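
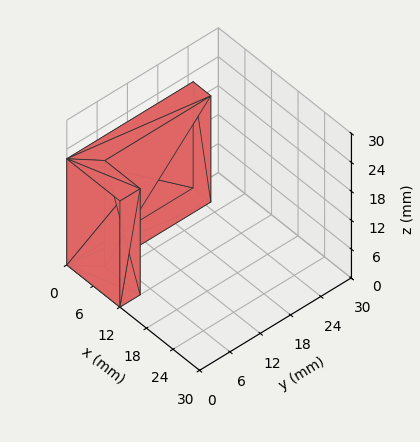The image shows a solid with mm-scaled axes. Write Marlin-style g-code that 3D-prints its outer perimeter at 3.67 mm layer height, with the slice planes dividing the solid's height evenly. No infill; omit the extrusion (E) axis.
Reading the render: the shape is an L-shaped prism: outer 12 × 25 mm, arm thicknesses ≈ 4 mm (horizontal) and 4 mm (vertical), extruded 22 mm in z (dimensions read to the nearest mm from the axis ticks). For the g-code, the solid's height is divided into equal slices at the stated Δz and each level perimeter traced with G1 moves after a G0 lift.

; perimeter-only toolpath
G21 ; units = mm
G90 ; absolute positioning
G28 ; home
; layer 1
G0 Z3.67
G0 X0.00 Y0.00
G1 X12.00 Y0.00
G1 X12.00 Y4.00
G1 X4.00 Y4.00
G1 X4.00 Y25.00
G1 X0.00 Y25.00
G1 X0.00 Y0.00
; layer 2
G0 Z7.33
G0 X0.00 Y0.00
G1 X12.00 Y0.00
G1 X12.00 Y4.00
G1 X4.00 Y4.00
G1 X4.00 Y25.00
G1 X0.00 Y25.00
G1 X0.00 Y0.00
; layer 3
G0 Z11.00
G0 X0.00 Y0.00
G1 X12.00 Y0.00
G1 X12.00 Y4.00
G1 X4.00 Y4.00
G1 X4.00 Y25.00
G1 X0.00 Y25.00
G1 X0.00 Y0.00
; layer 4
G0 Z14.67
G0 X0.00 Y0.00
G1 X12.00 Y0.00
G1 X12.00 Y4.00
G1 X4.00 Y4.00
G1 X4.00 Y25.00
G1 X0.00 Y25.00
G1 X0.00 Y0.00
; layer 5
G0 Z18.33
G0 X0.00 Y0.00
G1 X12.00 Y0.00
G1 X12.00 Y4.00
G1 X4.00 Y4.00
G1 X4.00 Y25.00
G1 X0.00 Y25.00
G1 X0.00 Y0.00
; layer 6
G0 Z22.00
G0 X0.00 Y0.00
G1 X12.00 Y0.00
G1 X12.00 Y4.00
G1 X4.00 Y4.00
G1 X4.00 Y25.00
G1 X0.00 Y25.00
G1 X0.00 Y0.00
M2 ; end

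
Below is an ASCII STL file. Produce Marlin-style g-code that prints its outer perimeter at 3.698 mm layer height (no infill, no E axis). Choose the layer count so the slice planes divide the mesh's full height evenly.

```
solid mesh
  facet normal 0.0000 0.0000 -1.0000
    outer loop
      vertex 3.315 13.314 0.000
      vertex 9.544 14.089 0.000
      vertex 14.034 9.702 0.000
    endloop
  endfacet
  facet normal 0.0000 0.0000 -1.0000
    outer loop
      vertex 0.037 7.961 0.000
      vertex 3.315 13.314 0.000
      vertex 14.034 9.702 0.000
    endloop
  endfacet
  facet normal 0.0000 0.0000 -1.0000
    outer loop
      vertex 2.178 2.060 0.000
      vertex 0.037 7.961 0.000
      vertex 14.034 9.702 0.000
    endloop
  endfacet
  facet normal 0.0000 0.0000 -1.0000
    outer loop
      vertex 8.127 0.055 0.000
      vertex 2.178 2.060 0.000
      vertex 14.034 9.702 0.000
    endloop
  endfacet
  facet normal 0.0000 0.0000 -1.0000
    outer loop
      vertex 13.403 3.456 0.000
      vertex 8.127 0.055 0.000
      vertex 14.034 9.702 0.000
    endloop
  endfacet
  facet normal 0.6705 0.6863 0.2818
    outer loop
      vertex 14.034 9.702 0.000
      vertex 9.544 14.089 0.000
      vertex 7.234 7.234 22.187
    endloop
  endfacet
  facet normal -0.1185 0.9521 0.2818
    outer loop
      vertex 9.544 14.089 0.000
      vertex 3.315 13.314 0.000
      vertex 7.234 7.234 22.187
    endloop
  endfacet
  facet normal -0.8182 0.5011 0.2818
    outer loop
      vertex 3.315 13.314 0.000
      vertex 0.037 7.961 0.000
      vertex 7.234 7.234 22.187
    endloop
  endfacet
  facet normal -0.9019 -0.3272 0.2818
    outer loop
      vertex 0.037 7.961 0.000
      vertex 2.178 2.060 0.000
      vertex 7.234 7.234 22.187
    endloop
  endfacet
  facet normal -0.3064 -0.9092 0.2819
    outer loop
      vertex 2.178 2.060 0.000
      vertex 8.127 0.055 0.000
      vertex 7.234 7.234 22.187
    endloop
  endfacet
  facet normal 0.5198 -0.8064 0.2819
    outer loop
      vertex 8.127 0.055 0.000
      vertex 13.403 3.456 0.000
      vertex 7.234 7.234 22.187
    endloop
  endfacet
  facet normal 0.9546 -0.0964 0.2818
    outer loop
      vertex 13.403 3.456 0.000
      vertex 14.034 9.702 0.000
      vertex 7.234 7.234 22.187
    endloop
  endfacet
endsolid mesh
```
; perimeter-only toolpath
G21 ; units = mm
G90 ; absolute positioning
G28 ; home
; layer 1
G0 Z3.698
G0 X12.901 Y9.291
G1 X9.159 Y12.947
G1 X3.968 Y12.301
G1 X1.236 Y7.840
G1 X3.021 Y2.922
G1 X7.978 Y1.251
G1 X12.375 Y4.086
G1 X12.901 Y9.291
; layer 2
G0 Z7.396
G0 X11.767 Y8.879
G1 X8.774 Y11.804
G1 X4.621 Y11.287
G1 X2.436 Y7.719
G1 X3.863 Y3.785
G1 X7.829 Y2.448
G1 X11.347 Y4.715
G1 X11.767 Y8.879
; layer 3
G0 Z11.094
G0 X10.634 Y8.468
G1 X8.389 Y10.662
G1 X5.274 Y10.274
G1 X3.635 Y7.598
G1 X4.706 Y4.647
G1 X7.681 Y3.644
G1 X10.319 Y5.345
G1 X10.634 Y8.468
; layer 4
G0 Z14.791
G0 X9.501 Y8.057
G1 X8.004 Y9.519
G1 X5.928 Y9.261
G1 X4.835 Y7.476
G1 X5.549 Y5.509
G1 X7.532 Y4.841
G1 X9.290 Y5.975
G1 X9.501 Y8.057
; layer 5
G0 Z18.489
G0 X8.367 Y7.645
G1 X7.619 Y8.377
G1 X6.581 Y8.247
G1 X6.035 Y7.355
G1 X6.391 Y6.372
G1 X7.383 Y6.037
G1 X8.262 Y6.604
G1 X8.367 Y7.645
M2 ; end

The solid is a regular 7-sided pyramid, base circumscribed radius ≈ 7.23 mm, apex at z ≈ 22.2 mm. Slicing at Δz = 3.698 mm — 6 equal slices spanning the solid's height, so layer i sits at z = i·h/6 — gives 5 non-empty perimeters. Each is a 7-segment closed polygon; G0 lifts to the layer z and rapids to the start vertex, then G1 traces the edges. The cross-section shrinks linearly with z (the slice at the apex is degenerate and omitted).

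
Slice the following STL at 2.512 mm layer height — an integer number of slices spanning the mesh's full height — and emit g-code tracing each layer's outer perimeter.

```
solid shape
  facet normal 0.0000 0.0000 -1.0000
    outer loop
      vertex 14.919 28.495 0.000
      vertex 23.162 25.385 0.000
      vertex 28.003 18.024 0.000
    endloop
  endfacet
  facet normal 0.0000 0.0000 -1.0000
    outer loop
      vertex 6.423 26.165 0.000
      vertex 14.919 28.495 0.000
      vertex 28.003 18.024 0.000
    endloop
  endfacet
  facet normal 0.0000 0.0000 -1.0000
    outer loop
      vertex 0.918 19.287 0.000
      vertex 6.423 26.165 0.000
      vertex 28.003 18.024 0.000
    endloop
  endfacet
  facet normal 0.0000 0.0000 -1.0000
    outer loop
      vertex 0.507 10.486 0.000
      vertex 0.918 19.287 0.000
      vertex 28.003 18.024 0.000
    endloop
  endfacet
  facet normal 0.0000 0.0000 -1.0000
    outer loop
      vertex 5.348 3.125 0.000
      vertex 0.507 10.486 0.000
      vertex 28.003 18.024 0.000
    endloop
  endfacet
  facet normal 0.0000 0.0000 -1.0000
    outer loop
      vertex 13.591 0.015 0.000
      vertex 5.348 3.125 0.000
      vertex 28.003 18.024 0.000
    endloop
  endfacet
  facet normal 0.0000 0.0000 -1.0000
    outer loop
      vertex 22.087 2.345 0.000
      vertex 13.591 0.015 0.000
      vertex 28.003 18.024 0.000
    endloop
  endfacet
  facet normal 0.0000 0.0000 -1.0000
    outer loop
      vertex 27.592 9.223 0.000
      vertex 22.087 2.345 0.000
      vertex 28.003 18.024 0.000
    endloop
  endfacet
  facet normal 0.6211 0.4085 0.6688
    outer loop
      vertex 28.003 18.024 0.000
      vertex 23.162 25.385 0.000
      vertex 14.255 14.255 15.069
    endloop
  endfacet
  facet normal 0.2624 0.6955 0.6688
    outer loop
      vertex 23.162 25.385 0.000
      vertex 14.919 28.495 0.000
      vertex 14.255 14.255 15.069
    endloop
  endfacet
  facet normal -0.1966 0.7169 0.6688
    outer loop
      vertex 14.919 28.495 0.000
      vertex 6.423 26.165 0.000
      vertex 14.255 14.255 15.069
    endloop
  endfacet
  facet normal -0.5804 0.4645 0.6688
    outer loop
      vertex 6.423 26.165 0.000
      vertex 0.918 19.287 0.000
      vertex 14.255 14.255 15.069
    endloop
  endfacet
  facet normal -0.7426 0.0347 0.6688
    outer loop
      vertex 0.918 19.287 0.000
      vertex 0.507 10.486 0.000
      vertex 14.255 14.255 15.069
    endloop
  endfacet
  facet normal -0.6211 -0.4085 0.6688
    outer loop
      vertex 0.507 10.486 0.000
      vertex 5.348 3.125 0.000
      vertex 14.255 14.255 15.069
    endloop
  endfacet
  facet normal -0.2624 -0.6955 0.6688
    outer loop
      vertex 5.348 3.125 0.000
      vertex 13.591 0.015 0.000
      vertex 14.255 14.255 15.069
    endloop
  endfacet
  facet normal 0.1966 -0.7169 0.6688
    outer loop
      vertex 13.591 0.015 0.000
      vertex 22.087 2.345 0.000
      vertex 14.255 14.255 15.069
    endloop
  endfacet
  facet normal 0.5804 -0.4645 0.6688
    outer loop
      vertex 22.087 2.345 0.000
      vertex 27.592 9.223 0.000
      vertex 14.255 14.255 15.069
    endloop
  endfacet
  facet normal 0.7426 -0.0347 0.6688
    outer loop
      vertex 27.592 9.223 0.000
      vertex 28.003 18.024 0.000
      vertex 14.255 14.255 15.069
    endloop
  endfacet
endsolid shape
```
; perimeter-only toolpath
G21 ; units = mm
G90 ; absolute positioning
G28 ; home
; layer 1
G0 Z2.512
G0 X25.712 Y17.396
G1 X21.678 Y23.530
G1 X14.808 Y26.122
G1 X7.728 Y24.180
G1 X3.141 Y18.448
G1 X2.798 Y11.114
G1 X6.833 Y4.980
G1 X13.702 Y2.388
G1 X20.782 Y4.330
G1 X25.369 Y10.062
G1 X25.712 Y17.396
; layer 2
G0 Z5.023
G0 X23.420 Y16.768
G1 X20.193 Y21.675
G1 X14.698 Y23.748
G1 X9.034 Y22.195
G1 X5.364 Y17.610
G1 X5.090 Y11.742
G1 X8.317 Y6.835
G1 X13.812 Y4.762
G1 X19.476 Y6.315
G1 X23.146 Y10.900
G1 X23.420 Y16.768
; layer 3
G0 Z7.535
G0 X21.129 Y16.140
G1 X18.709 Y19.820
G1 X14.587 Y21.375
G1 X10.339 Y20.210
G1 X7.587 Y16.771
G1 X7.381 Y12.371
G1 X9.802 Y8.690
G1 X13.923 Y7.135
G1 X18.171 Y8.300
G1 X20.923 Y11.739
G1 X21.129 Y16.140
; layer 4
G0 Z10.046
G0 X18.838 Y15.511
G1 X17.224 Y17.965
G1 X14.476 Y19.002
G1 X11.644 Y18.225
G1 X9.809 Y15.932
G1 X9.672 Y12.999
G1 X11.286 Y10.545
G1 X14.034 Y9.508
G1 X16.866 Y10.285
G1 X18.701 Y12.578
G1 X18.838 Y15.511
; layer 5
G0 Z12.558
G0 X16.546 Y14.883
G1 X15.739 Y16.110
G1 X14.366 Y16.628
G1 X12.950 Y16.240
G1 X12.032 Y15.094
G1 X11.964 Y13.627
G1 X12.771 Y12.400
G1 X14.144 Y11.882
G1 X15.560 Y12.270
G1 X16.478 Y13.416
G1 X16.546 Y14.883
M2 ; end

The solid is a regular 10-sided pyramid, base circumscribed radius ≈ 14.3 mm, apex at z ≈ 15.1 mm. Slicing at Δz = 2.512 mm — 6 equal slices spanning the solid's height, so layer i sits at z = i·h/6 — gives 5 non-empty perimeters. Each is a 10-segment closed polygon; G0 lifts to the layer z and rapids to the start vertex, then G1 traces the edges. The cross-section shrinks linearly with z (the slice at the apex is degenerate and omitted).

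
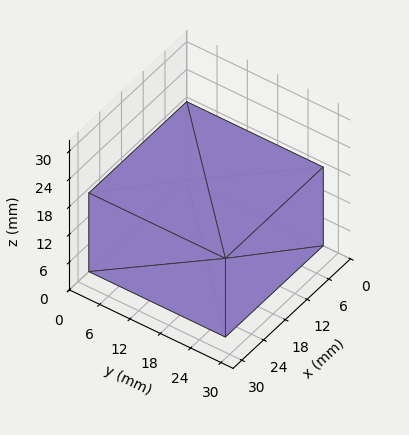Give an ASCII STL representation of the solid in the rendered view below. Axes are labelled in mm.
Reading the render: the shape is a rectangular box, roughly 27 × 27 mm footprint and 17 mm tall (dimensions read to the nearest mm from the axis ticks). For the STL, each face is triangulated and given an outward normal.

solid part
  facet normal 0.0000 0.0000 -1.0000
    outer loop
      vertex 27.00 27.00 0.00
      vertex 27.00 0.00 0.00
      vertex 0.00 0.00 0.00
    endloop
  endfacet
  facet normal 0.0000 0.0000 -1.0000
    outer loop
      vertex 0.00 27.00 0.00
      vertex 27.00 27.00 0.00
      vertex 0.00 0.00 0.00
    endloop
  endfacet
  facet normal 0.0000 0.0000 1.0000
    outer loop
      vertex 0.00 0.00 17.00
      vertex 27.00 0.00 17.00
      vertex 27.00 27.00 17.00
    endloop
  endfacet
  facet normal 0.0000 0.0000 1.0000
    outer loop
      vertex 0.00 0.00 17.00
      vertex 27.00 27.00 17.00
      vertex 0.00 27.00 17.00
    endloop
  endfacet
  facet normal 0.0000 -1.0000 0.0000
    outer loop
      vertex 0.00 0.00 0.00
      vertex 27.00 0.00 0.00
      vertex 27.00 0.00 17.00
    endloop
  endfacet
  facet normal 0.0000 -1.0000 0.0000
    outer loop
      vertex 0.00 0.00 0.00
      vertex 27.00 0.00 17.00
      vertex 0.00 0.00 17.00
    endloop
  endfacet
  facet normal 0.0000 1.0000 0.0000
    outer loop
      vertex 27.00 27.00 17.00
      vertex 27.00 27.00 0.00
      vertex 0.00 27.00 0.00
    endloop
  endfacet
  facet normal 0.0000 1.0000 0.0000
    outer loop
      vertex 0.00 27.00 17.00
      vertex 27.00 27.00 17.00
      vertex 0.00 27.00 0.00
    endloop
  endfacet
  facet normal -1.0000 0.0000 0.0000
    outer loop
      vertex 0.00 27.00 17.00
      vertex 0.00 27.00 0.00
      vertex 0.00 0.00 0.00
    endloop
  endfacet
  facet normal -1.0000 0.0000 0.0000
    outer loop
      vertex 0.00 0.00 17.00
      vertex 0.00 27.00 17.00
      vertex 0.00 0.00 0.00
    endloop
  endfacet
  facet normal 1.0000 0.0000 0.0000
    outer loop
      vertex 27.00 0.00 0.00
      vertex 27.00 27.00 0.00
      vertex 27.00 27.00 17.00
    endloop
  endfacet
  facet normal 1.0000 0.0000 0.0000
    outer loop
      vertex 27.00 0.00 0.00
      vertex 27.00 27.00 17.00
      vertex 27.00 0.00 17.00
    endloop
  endfacet
endsolid part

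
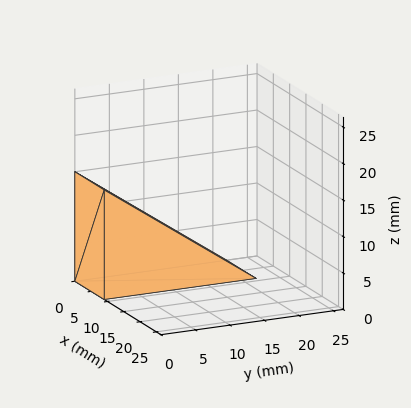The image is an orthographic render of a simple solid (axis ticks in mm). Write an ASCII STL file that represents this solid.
Reading the render: the shape is a wedge (ramp): 9 × 22 mm base, rising to 15 mm along the y=0 edge and sloping linearly to z=0 at y=22 (dimensions read to the nearest mm from the axis ticks). For the STL, each face is triangulated and given an outward normal.

solid part
  facet normal 0.0000 0.0000 -1.0000
    outer loop
      vertex 9.0 22.0 0.0
      vertex 9.0 0.0 0.0
      vertex 0.0 0.0 0.0
    endloop
  endfacet
  facet normal 0.0000 0.0000 -1.0000
    outer loop
      vertex 0.0 22.0 0.0
      vertex 9.0 22.0 0.0
      vertex 0.0 0.0 0.0
    endloop
  endfacet
  facet normal 0.0000 -1.0000 0.0000
    outer loop
      vertex 0.0 0.0 0.0
      vertex 9.0 0.0 0.0
      vertex 9.0 0.0 15.0
    endloop
  endfacet
  facet normal 0.0000 -1.0000 0.0000
    outer loop
      vertex 0.0 0.0 0.0
      vertex 9.0 0.0 15.0
      vertex 0.0 0.0 15.0
    endloop
  endfacet
  facet normal 0.0000 0.5633 0.8262
    outer loop
      vertex 0.0 0.0 15.0
      vertex 9.0 0.0 15.0
      vertex 9.0 22.0 0.0
    endloop
  endfacet
  facet normal 0.0000 0.5633 0.8262
    outer loop
      vertex 0.0 0.0 15.0
      vertex 9.0 22.0 0.0
      vertex 0.0 22.0 0.0
    endloop
  endfacet
  facet normal -1.0000 0.0000 0.0000
    outer loop
      vertex 0.0 0.0 15.0
      vertex 0.0 22.0 0.0
      vertex 0.0 0.0 0.0
    endloop
  endfacet
  facet normal 1.0000 0.0000 0.0000
    outer loop
      vertex 9.0 0.0 0.0
      vertex 9.0 22.0 0.0
      vertex 9.0 0.0 15.0
    endloop
  endfacet
endsolid part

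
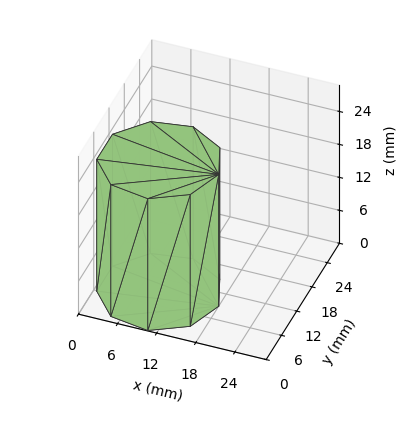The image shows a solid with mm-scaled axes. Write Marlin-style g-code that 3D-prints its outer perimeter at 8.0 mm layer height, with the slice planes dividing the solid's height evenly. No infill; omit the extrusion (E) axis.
Reading the render: the shape is a regular 9-sided prism (a cylinder approximated with 9 flat sides), circumscribed radius ≈ 9 mm, height ≈ 24 mm (dimensions read to the nearest mm from the axis ticks). For the g-code, the solid's height is divided into equal slices at the stated Δz and each level perimeter traced with G1 moves after a G0 lift.

; perimeter-only toolpath
G21 ; units = mm
G90 ; absolute positioning
G28 ; home
; layer 1
G0 Z8.0
G0 X18.0 Y9.0
G1 X15.9 Y14.8
G1 X10.6 Y17.9
G1 X4.5 Y16.8
G1 X0.5 Y12.1
G1 X0.5 Y5.9
G1 X4.5 Y1.2
G1 X10.6 Y0.1
G1 X15.9 Y3.2
G1 X18.0 Y9.0
; layer 2
G0 Z16.0
G0 X18.0 Y9.0
G1 X15.9 Y14.8
G1 X10.6 Y17.9
G1 X4.5 Y16.8
G1 X0.5 Y12.1
G1 X0.5 Y5.9
G1 X4.5 Y1.2
G1 X10.6 Y0.1
G1 X15.9 Y3.2
G1 X18.0 Y9.0
; layer 3
G0 Z24.0
G0 X18.0 Y9.0
G1 X15.9 Y14.8
G1 X10.6 Y17.9
G1 X4.5 Y16.8
G1 X0.5 Y12.1
G1 X0.5 Y5.9
G1 X4.5 Y1.2
G1 X10.6 Y0.1
G1 X15.9 Y3.2
G1 X18.0 Y9.0
M2 ; end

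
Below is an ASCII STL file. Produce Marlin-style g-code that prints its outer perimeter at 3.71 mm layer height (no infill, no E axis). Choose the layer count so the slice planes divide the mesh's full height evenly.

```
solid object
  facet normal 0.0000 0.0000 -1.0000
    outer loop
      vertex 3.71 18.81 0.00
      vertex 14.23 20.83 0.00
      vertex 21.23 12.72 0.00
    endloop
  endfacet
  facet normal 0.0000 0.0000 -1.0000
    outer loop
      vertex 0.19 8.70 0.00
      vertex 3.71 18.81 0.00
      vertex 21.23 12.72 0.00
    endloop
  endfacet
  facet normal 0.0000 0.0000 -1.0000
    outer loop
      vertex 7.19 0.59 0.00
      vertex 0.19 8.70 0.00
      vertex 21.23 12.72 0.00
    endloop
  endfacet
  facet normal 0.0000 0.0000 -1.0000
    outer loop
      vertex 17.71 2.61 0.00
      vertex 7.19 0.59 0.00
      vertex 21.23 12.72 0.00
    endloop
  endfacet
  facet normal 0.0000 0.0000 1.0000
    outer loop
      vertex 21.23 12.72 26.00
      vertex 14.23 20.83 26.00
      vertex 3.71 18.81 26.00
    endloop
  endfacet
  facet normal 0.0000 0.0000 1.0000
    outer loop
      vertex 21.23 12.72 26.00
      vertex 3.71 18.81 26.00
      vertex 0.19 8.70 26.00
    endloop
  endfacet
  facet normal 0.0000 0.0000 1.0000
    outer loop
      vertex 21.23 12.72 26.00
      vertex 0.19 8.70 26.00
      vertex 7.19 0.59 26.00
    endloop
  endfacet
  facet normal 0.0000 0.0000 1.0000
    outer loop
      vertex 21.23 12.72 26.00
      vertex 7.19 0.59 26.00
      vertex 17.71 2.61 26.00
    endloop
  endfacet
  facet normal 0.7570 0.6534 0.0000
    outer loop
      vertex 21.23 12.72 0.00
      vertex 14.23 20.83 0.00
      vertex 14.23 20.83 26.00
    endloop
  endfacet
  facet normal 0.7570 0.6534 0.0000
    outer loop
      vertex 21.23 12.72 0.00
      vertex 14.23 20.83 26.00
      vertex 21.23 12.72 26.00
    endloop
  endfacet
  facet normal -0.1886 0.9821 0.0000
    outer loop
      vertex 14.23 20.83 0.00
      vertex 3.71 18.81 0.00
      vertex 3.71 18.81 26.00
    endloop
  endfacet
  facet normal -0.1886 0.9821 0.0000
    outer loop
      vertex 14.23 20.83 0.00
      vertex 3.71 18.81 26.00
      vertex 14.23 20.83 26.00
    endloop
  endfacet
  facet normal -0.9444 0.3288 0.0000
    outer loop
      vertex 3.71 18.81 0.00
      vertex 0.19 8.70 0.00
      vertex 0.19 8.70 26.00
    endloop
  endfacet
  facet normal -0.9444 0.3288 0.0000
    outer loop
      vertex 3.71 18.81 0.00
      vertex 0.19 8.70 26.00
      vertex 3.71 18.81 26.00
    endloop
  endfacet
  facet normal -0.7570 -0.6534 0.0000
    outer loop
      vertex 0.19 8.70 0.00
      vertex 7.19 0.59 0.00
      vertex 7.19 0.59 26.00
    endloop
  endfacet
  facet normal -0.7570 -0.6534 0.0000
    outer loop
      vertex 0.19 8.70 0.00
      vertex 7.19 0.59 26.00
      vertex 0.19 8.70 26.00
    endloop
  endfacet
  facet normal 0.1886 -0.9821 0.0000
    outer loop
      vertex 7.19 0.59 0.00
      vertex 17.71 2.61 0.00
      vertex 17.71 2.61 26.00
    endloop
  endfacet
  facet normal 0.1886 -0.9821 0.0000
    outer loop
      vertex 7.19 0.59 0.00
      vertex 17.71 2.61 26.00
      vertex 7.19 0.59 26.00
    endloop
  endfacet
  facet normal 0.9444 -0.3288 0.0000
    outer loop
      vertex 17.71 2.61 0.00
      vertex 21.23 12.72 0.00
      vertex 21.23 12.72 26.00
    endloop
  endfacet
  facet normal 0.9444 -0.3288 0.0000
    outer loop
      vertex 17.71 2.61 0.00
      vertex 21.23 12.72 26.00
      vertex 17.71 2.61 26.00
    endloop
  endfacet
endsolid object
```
; perimeter-only toolpath
G21 ; units = mm
G90 ; absolute positioning
G28 ; home
; layer 1
G0 Z3.71
G0 X21.23 Y12.72
G1 X14.23 Y20.83
G1 X3.71 Y18.81
G1 X0.19 Y8.70
G1 X7.19 Y0.59
G1 X17.71 Y2.61
G1 X21.23 Y12.72
; layer 2
G0 Z7.43
G0 X21.23 Y12.72
G1 X14.23 Y20.83
G1 X3.71 Y18.81
G1 X0.19 Y8.70
G1 X7.19 Y0.59
G1 X17.71 Y2.61
G1 X21.23 Y12.72
; layer 3
G0 Z11.14
G0 X21.23 Y12.72
G1 X14.23 Y20.83
G1 X3.71 Y18.81
G1 X0.19 Y8.70
G1 X7.19 Y0.59
G1 X17.71 Y2.61
G1 X21.23 Y12.72
; layer 4
G0 Z14.86
G0 X21.23 Y12.72
G1 X14.23 Y20.83
G1 X3.71 Y18.81
G1 X0.19 Y8.70
G1 X7.19 Y0.59
G1 X17.71 Y2.61
G1 X21.23 Y12.72
; layer 5
G0 Z18.57
G0 X21.23 Y12.72
G1 X14.23 Y20.83
G1 X3.71 Y18.81
G1 X0.19 Y8.70
G1 X7.19 Y0.59
G1 X17.71 Y2.61
G1 X21.23 Y12.72
; layer 6
G0 Z22.29
G0 X21.23 Y12.72
G1 X14.23 Y20.83
G1 X3.71 Y18.81
G1 X0.19 Y8.70
G1 X7.19 Y0.59
G1 X17.71 Y2.61
G1 X21.23 Y12.72
; layer 7
G0 Z26.00
G0 X21.23 Y12.72
G1 X14.23 Y20.83
G1 X3.71 Y18.81
G1 X0.19 Y8.70
G1 X7.19 Y0.59
G1 X17.71 Y2.61
G1 X21.23 Y12.72
M2 ; end

The solid is a regular 6-sided prism (a cylinder approximated with 6 flat sides), circumscribed radius ≈ 10.7 mm, height ≈ 26 mm. Slicing at Δz = 3.71 mm — 7 equal slices spanning the solid's height, so layer i sits at z = i·h/7 — gives 7 non-empty perimeters. Each is a 6-segment closed polygon; G0 lifts to the layer z and rapids to the start vertex, then G1 traces the edges.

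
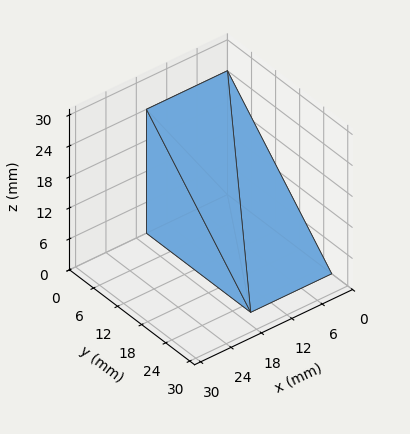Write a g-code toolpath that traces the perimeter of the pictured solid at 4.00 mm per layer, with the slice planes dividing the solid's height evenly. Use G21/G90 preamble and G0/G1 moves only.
Reading the render: the shape is a wedge (ramp): 16 × 26 mm base, rising to 24 mm along the y=0 edge and sloping linearly to z=0 at y=26 (dimensions read to the nearest mm from the axis ticks). For the g-code, the solid's height is divided into equal slices at the stated Δz and each level perimeter traced with G1 moves after a G0 lift.

; perimeter-only toolpath
G21 ; units = mm
G90 ; absolute positioning
G28 ; home
; layer 1
G0 Z4.00
G0 X0.00 Y0.00
G1 X16.00 Y0.00
G1 X16.00 Y21.67
G1 X0.00 Y21.67
G1 X0.00 Y0.00
; layer 2
G0 Z8.00
G0 X0.00 Y0.00
G1 X16.00 Y0.00
G1 X16.00 Y17.33
G1 X0.00 Y17.33
G1 X0.00 Y0.00
; layer 3
G0 Z12.00
G0 X0.00 Y0.00
G1 X16.00 Y0.00
G1 X16.00 Y13.00
G1 X0.00 Y13.00
G1 X0.00 Y0.00
; layer 4
G0 Z16.00
G0 X0.00 Y0.00
G1 X16.00 Y0.00
G1 X16.00 Y8.67
G1 X0.00 Y8.67
G1 X0.00 Y0.00
; layer 5
G0 Z20.00
G0 X0.00 Y0.00
G1 X16.00 Y0.00
G1 X16.00 Y4.33
G1 X0.00 Y4.33
G1 X0.00 Y0.00
M2 ; end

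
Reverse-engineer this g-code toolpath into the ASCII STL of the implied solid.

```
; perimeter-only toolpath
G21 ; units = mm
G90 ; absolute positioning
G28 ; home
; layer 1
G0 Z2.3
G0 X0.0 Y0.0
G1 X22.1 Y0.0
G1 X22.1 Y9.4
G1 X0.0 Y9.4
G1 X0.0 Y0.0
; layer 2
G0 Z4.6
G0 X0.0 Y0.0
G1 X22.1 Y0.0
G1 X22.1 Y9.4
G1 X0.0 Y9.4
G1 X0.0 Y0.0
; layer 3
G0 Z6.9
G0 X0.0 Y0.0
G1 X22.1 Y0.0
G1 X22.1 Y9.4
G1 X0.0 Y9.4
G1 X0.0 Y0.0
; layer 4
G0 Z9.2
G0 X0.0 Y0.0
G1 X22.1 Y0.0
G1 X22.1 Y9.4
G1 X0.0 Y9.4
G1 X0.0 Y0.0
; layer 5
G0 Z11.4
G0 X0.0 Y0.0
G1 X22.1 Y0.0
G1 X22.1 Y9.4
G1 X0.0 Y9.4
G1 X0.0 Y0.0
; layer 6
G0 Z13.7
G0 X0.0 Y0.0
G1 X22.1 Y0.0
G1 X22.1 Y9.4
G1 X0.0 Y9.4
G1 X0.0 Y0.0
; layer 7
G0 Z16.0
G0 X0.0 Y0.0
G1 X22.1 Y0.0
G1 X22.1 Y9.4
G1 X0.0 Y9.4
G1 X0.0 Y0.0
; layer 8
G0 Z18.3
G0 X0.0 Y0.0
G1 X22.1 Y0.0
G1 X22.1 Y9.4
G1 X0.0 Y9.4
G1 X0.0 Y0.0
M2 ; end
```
solid part
  facet normal 0.0000 0.0000 -1.0000
    outer loop
      vertex 22.1 9.4 0.0
      vertex 22.1 0.0 0.0
      vertex 0.0 0.0 0.0
    endloop
  endfacet
  facet normal 0.0000 0.0000 -1.0000
    outer loop
      vertex 0.0 9.4 0.0
      vertex 22.1 9.4 0.0
      vertex 0.0 0.0 0.0
    endloop
  endfacet
  facet normal 0.0000 0.0000 1.0000
    outer loop
      vertex 0.0 0.0 18.3
      vertex 22.1 0.0 18.3
      vertex 22.1 9.4 18.3
    endloop
  endfacet
  facet normal 0.0000 0.0000 1.0000
    outer loop
      vertex 0.0 0.0 18.3
      vertex 22.1 9.4 18.3
      vertex 0.0 9.4 18.3
    endloop
  endfacet
  facet normal 0.0000 -1.0000 0.0000
    outer loop
      vertex 0.0 0.0 0.0
      vertex 22.1 0.0 0.0
      vertex 22.1 0.0 18.3
    endloop
  endfacet
  facet normal 0.0000 -1.0000 0.0000
    outer loop
      vertex 0.0 0.0 0.0
      vertex 22.1 0.0 18.3
      vertex 0.0 0.0 18.3
    endloop
  endfacet
  facet normal 0.0000 1.0000 0.0000
    outer loop
      vertex 22.1 9.4 18.3
      vertex 22.1 9.4 0.0
      vertex 0.0 9.4 0.0
    endloop
  endfacet
  facet normal 0.0000 1.0000 0.0000
    outer loop
      vertex 0.0 9.4 18.3
      vertex 22.1 9.4 18.3
      vertex 0.0 9.4 0.0
    endloop
  endfacet
  facet normal -1.0000 0.0000 0.0000
    outer loop
      vertex 0.0 9.4 18.3
      vertex 0.0 9.4 0.0
      vertex 0.0 0.0 0.0
    endloop
  endfacet
  facet normal -1.0000 0.0000 0.0000
    outer loop
      vertex 0.0 0.0 18.3
      vertex 0.0 9.4 18.3
      vertex 0.0 0.0 0.0
    endloop
  endfacet
  facet normal 1.0000 0.0000 0.0000
    outer loop
      vertex 22.1 0.0 0.0
      vertex 22.1 9.4 0.0
      vertex 22.1 9.4 18.3
    endloop
  endfacet
  facet normal 1.0000 0.0000 0.0000
    outer loop
      vertex 22.1 0.0 0.0
      vertex 22.1 9.4 18.3
      vertex 22.1 0.0 18.3
    endloop
  endfacet
endsolid part

The G0 Z moves step by Δz≈2.3 mm. Every layer's G1 loop is the same polygon, so the solid is a straight extrusion of it from z=0 to z≈18.3. Closing with flat bottom and top caps and triangulating gives 12 facets — a rectangular box, roughly 22.1 × 9.4 mm footprint and 18.3 mm tall.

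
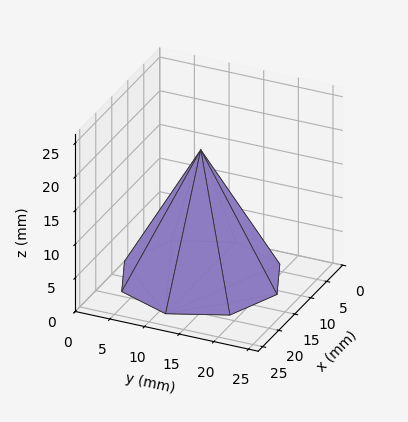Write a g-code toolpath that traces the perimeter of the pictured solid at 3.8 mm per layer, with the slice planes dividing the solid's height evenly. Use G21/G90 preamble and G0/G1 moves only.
Reading the render: the shape is a regular 8-sided pyramid, base circumscribed radius ≈ 11 mm, apex at z ≈ 19 mm (dimensions read to the nearest mm from the axis ticks). For the g-code, the solid's height is divided into equal slices at the stated Δz and each level perimeter traced with G1 moves after a G0 lift.

; perimeter-only toolpath
G21 ; units = mm
G90 ; absolute positioning
G28 ; home
; layer 1
G0 Z3.8
G0 X19.8 Y11.0
G1 X17.2 Y17.2
G1 X11.0 Y19.8
G1 X4.8 Y17.2
G1 X2.2 Y11.0
G1 X4.8 Y4.8
G1 X11.0 Y2.2
G1 X17.2 Y4.8
G1 X19.8 Y11.0
; layer 2
G0 Z7.6
G0 X17.6 Y11.0
G1 X15.7 Y15.7
G1 X11.0 Y17.6
G1 X6.3 Y15.7
G1 X4.4 Y11.0
G1 X6.3 Y6.3
G1 X11.0 Y4.4
G1 X15.7 Y6.3
G1 X17.6 Y11.0
; layer 3
G0 Z11.4
G0 X15.4 Y11.0
G1 X14.1 Y14.1
G1 X11.0 Y15.4
G1 X7.9 Y14.1
G1 X6.6 Y11.0
G1 X7.9 Y7.9
G1 X11.0 Y6.6
G1 X14.1 Y7.9
G1 X15.4 Y11.0
; layer 4
G0 Z15.2
G0 X13.2 Y11.0
G1 X12.6 Y12.6
G1 X11.0 Y13.2
G1 X9.4 Y12.6
G1 X8.8 Y11.0
G1 X9.4 Y9.4
G1 X11.0 Y8.8
G1 X12.6 Y9.4
G1 X13.2 Y11.0
M2 ; end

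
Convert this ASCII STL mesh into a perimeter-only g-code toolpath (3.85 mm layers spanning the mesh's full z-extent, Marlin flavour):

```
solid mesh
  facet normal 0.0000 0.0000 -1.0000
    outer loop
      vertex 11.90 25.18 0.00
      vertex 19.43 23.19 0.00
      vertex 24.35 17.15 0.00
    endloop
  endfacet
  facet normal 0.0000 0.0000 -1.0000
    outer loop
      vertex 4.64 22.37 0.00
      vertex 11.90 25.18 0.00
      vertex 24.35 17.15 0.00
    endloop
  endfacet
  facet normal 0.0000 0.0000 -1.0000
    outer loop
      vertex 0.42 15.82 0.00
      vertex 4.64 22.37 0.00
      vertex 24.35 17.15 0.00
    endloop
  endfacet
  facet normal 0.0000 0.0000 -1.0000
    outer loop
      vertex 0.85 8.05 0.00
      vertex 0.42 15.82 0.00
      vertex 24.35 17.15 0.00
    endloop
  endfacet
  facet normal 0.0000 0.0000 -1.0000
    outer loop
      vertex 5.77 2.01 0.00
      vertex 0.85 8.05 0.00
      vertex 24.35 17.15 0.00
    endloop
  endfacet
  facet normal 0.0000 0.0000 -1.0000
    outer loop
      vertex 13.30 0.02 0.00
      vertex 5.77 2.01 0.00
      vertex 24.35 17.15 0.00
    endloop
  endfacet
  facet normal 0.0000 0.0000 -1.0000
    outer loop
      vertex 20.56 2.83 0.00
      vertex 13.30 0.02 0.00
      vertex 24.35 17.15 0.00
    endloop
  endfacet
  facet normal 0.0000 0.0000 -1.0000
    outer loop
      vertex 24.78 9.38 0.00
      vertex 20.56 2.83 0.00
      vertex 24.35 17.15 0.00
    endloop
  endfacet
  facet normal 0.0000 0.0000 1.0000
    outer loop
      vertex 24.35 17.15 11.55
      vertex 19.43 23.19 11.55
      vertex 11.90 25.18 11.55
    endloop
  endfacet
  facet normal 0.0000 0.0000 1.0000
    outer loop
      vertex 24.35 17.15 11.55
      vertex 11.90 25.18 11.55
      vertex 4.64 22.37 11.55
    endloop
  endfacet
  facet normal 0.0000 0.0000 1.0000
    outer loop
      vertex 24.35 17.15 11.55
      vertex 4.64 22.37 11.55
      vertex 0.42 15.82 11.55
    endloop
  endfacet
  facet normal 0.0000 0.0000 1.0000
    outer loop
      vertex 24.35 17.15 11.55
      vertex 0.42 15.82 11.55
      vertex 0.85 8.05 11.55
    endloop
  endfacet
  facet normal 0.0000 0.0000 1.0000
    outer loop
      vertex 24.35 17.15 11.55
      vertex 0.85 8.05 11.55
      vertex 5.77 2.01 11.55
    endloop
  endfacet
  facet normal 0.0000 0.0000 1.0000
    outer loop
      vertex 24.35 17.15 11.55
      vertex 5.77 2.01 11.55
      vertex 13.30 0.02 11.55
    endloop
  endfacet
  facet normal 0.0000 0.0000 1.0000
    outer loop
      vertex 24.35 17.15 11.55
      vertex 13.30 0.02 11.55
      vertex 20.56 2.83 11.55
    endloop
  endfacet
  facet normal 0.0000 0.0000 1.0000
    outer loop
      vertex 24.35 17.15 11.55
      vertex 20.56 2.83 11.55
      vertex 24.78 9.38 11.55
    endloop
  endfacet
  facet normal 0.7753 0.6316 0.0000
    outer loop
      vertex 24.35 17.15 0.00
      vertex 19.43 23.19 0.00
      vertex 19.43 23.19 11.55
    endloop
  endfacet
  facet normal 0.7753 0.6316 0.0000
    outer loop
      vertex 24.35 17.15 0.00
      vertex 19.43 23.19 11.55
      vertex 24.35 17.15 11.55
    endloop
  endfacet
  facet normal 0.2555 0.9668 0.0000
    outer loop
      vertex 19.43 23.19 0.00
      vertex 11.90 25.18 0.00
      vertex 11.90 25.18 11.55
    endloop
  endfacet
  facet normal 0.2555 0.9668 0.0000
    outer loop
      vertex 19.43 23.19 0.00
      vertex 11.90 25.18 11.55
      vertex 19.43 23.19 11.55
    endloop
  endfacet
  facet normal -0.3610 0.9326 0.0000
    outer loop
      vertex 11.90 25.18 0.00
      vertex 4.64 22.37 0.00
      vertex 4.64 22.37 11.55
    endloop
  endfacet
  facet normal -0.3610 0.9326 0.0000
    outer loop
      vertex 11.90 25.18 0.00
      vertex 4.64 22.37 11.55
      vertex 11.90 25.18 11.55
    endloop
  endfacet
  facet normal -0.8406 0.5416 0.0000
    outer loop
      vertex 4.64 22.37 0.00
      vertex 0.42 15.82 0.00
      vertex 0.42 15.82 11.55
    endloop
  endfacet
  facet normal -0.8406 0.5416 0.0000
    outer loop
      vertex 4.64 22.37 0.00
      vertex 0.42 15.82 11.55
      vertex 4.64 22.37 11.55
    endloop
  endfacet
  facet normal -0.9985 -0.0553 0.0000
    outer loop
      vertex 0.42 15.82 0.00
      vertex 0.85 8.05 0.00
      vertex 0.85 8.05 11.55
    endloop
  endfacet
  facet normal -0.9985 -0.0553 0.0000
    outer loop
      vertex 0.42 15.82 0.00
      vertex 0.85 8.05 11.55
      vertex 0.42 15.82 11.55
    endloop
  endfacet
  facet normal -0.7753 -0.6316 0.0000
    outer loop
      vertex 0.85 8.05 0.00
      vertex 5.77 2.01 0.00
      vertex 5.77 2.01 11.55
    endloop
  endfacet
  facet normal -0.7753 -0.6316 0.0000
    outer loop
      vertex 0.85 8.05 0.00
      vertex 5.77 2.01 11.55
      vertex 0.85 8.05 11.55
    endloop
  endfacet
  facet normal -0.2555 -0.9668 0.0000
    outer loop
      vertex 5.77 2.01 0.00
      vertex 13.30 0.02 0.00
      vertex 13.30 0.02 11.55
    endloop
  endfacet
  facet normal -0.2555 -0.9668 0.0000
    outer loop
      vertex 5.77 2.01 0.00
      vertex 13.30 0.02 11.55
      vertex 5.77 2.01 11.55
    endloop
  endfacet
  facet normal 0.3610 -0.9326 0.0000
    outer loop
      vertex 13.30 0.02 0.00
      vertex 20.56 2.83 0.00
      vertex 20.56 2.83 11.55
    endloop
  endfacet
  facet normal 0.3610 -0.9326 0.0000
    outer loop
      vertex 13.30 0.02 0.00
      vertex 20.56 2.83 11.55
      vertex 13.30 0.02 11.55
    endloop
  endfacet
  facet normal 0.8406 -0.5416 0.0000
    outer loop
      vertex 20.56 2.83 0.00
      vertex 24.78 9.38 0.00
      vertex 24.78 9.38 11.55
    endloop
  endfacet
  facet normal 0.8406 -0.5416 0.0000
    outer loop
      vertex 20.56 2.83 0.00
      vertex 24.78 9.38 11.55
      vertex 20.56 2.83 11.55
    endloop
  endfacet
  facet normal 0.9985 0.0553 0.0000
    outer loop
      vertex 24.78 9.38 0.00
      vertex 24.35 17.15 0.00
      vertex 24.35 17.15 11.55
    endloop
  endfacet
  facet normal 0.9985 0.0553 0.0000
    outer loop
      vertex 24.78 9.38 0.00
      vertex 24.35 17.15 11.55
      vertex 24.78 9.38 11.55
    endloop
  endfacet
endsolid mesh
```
; perimeter-only toolpath
G21 ; units = mm
G90 ; absolute positioning
G28 ; home
; layer 1
G0 Z3.85
G0 X24.35 Y17.15
G1 X19.43 Y23.19
G1 X11.90 Y25.18
G1 X4.64 Y22.37
G1 X0.42 Y15.82
G1 X0.85 Y8.05
G1 X5.77 Y2.01
G1 X13.30 Y0.02
G1 X20.56 Y2.83
G1 X24.78 Y9.38
G1 X24.35 Y17.15
; layer 2
G0 Z7.70
G0 X24.35 Y17.15
G1 X19.43 Y23.19
G1 X11.90 Y25.18
G1 X4.64 Y22.37
G1 X0.42 Y15.82
G1 X0.85 Y8.05
G1 X5.77 Y2.01
G1 X13.30 Y0.02
G1 X20.56 Y2.83
G1 X24.78 Y9.38
G1 X24.35 Y17.15
; layer 3
G0 Z11.55
G0 X24.35 Y17.15
G1 X19.43 Y23.19
G1 X11.90 Y25.18
G1 X4.64 Y22.37
G1 X0.42 Y15.82
G1 X0.85 Y8.05
G1 X5.77 Y2.01
G1 X13.30 Y0.02
G1 X20.56 Y2.83
G1 X24.78 Y9.38
G1 X24.35 Y17.15
M2 ; end

The solid is a regular 10-sided prism (a cylinder approximated with 10 flat sides), circumscribed radius ≈ 12.6 mm, height ≈ 11.6 mm. Slicing at Δz = 3.85 mm — 3 equal slices spanning the solid's height, so layer i sits at z = i·h/3 — gives 3 non-empty perimeters. Each is a 10-segment closed polygon; G0 lifts to the layer z and rapids to the start vertex, then G1 traces the edges.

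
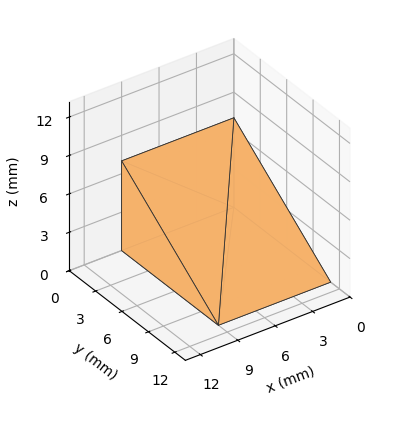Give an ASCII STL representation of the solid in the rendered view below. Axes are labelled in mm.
Reading the render: the shape is a wedge (ramp): 9 × 11 mm base, rising to 7 mm along the y=0 edge and sloping linearly to z=0 at y=11 (dimensions read to the nearest mm from the axis ticks). For the STL, each face is triangulated and given an outward normal.

solid part
  facet normal 0.0000 0.0000 -1.0000
    outer loop
      vertex 9.0 11.0 0.0
      vertex 9.0 0.0 0.0
      vertex 0.0 0.0 0.0
    endloop
  endfacet
  facet normal 0.0000 0.0000 -1.0000
    outer loop
      vertex 0.0 11.0 0.0
      vertex 9.0 11.0 0.0
      vertex 0.0 0.0 0.0
    endloop
  endfacet
  facet normal 0.0000 -1.0000 0.0000
    outer loop
      vertex 0.0 0.0 0.0
      vertex 9.0 0.0 0.0
      vertex 9.0 0.0 7.0
    endloop
  endfacet
  facet normal 0.0000 -1.0000 0.0000
    outer loop
      vertex 0.0 0.0 0.0
      vertex 9.0 0.0 7.0
      vertex 0.0 0.0 7.0
    endloop
  endfacet
  facet normal 0.0000 0.5369 0.8437
    outer loop
      vertex 0.0 0.0 7.0
      vertex 9.0 0.0 7.0
      vertex 9.0 11.0 0.0
    endloop
  endfacet
  facet normal 0.0000 0.5369 0.8437
    outer loop
      vertex 0.0 0.0 7.0
      vertex 9.0 11.0 0.0
      vertex 0.0 11.0 0.0
    endloop
  endfacet
  facet normal -1.0000 0.0000 0.0000
    outer loop
      vertex 0.0 0.0 7.0
      vertex 0.0 11.0 0.0
      vertex 0.0 0.0 0.0
    endloop
  endfacet
  facet normal 1.0000 0.0000 0.0000
    outer loop
      vertex 9.0 0.0 0.0
      vertex 9.0 11.0 0.0
      vertex 9.0 0.0 7.0
    endloop
  endfacet
endsolid part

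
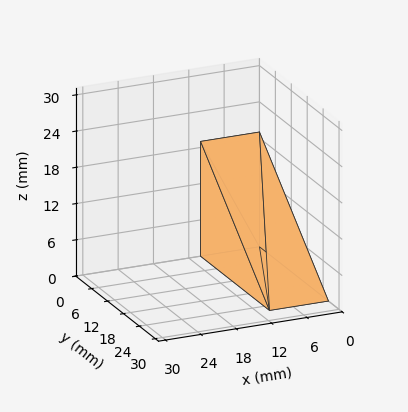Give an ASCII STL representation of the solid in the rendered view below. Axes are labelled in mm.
Reading the render: the shape is a wedge (ramp): 10 × 26 mm base, rising to 19 mm along the y=0 edge and sloping linearly to z=0 at y=26 (dimensions read to the nearest mm from the axis ticks). For the STL, each face is triangulated and given an outward normal.

solid part
  facet normal 0.0000 0.0000 -1.0000
    outer loop
      vertex 10.0 26.0 0.0
      vertex 10.0 0.0 0.0
      vertex 0.0 0.0 0.0
    endloop
  endfacet
  facet normal 0.0000 0.0000 -1.0000
    outer loop
      vertex 0.0 26.0 0.0
      vertex 10.0 26.0 0.0
      vertex 0.0 0.0 0.0
    endloop
  endfacet
  facet normal 0.0000 -1.0000 0.0000
    outer loop
      vertex 0.0 0.0 0.0
      vertex 10.0 0.0 0.0
      vertex 10.0 0.0 19.0
    endloop
  endfacet
  facet normal 0.0000 -1.0000 0.0000
    outer loop
      vertex 0.0 0.0 0.0
      vertex 10.0 0.0 19.0
      vertex 0.0 0.0 19.0
    endloop
  endfacet
  facet normal 0.0000 0.5900 0.8074
    outer loop
      vertex 0.0 0.0 19.0
      vertex 10.0 0.0 19.0
      vertex 10.0 26.0 0.0
    endloop
  endfacet
  facet normal 0.0000 0.5900 0.8074
    outer loop
      vertex 0.0 0.0 19.0
      vertex 10.0 26.0 0.0
      vertex 0.0 26.0 0.0
    endloop
  endfacet
  facet normal -1.0000 0.0000 0.0000
    outer loop
      vertex 0.0 0.0 19.0
      vertex 0.0 26.0 0.0
      vertex 0.0 0.0 0.0
    endloop
  endfacet
  facet normal 1.0000 0.0000 0.0000
    outer loop
      vertex 10.0 0.0 0.0
      vertex 10.0 26.0 0.0
      vertex 10.0 0.0 19.0
    endloop
  endfacet
endsolid part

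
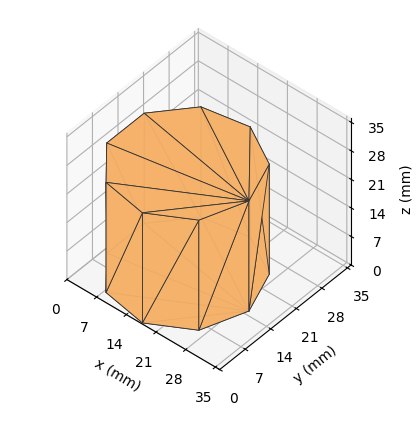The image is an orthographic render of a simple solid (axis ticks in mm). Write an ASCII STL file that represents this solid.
Reading the render: the shape is a regular 9-sided prism (a cylinder approximated with 9 flat sides), circumscribed radius ≈ 15 mm, height ≈ 27 mm (dimensions read to the nearest mm from the axis ticks). For the STL, each face is triangulated and given an outward normal.

solid part
  facet normal 0.0000 0.0000 -1.0000
    outer loop
      vertex 17.60 29.77 0.00
      vertex 26.49 24.64 0.00
      vertex 30.00 15.00 0.00
    endloop
  endfacet
  facet normal 0.0000 0.0000 -1.0000
    outer loop
      vertex 7.50 27.99 0.00
      vertex 17.60 29.77 0.00
      vertex 30.00 15.00 0.00
    endloop
  endfacet
  facet normal 0.0000 0.0000 -1.0000
    outer loop
      vertex 0.90 20.13 0.00
      vertex 7.50 27.99 0.00
      vertex 30.00 15.00 0.00
    endloop
  endfacet
  facet normal 0.0000 0.0000 -1.0000
    outer loop
      vertex 0.90 9.87 0.00
      vertex 0.90 20.13 0.00
      vertex 30.00 15.00 0.00
    endloop
  endfacet
  facet normal 0.0000 0.0000 -1.0000
    outer loop
      vertex 7.50 2.01 0.00
      vertex 0.90 9.87 0.00
      vertex 30.00 15.00 0.00
    endloop
  endfacet
  facet normal 0.0000 0.0000 -1.0000
    outer loop
      vertex 17.60 0.23 0.00
      vertex 7.50 2.01 0.00
      vertex 30.00 15.00 0.00
    endloop
  endfacet
  facet normal 0.0000 0.0000 -1.0000
    outer loop
      vertex 26.49 5.36 0.00
      vertex 17.60 0.23 0.00
      vertex 30.00 15.00 0.00
    endloop
  endfacet
  facet normal 0.0000 0.0000 1.0000
    outer loop
      vertex 30.00 15.00 27.00
      vertex 26.49 24.64 27.00
      vertex 17.60 29.77 27.00
    endloop
  endfacet
  facet normal 0.0000 0.0000 1.0000
    outer loop
      vertex 30.00 15.00 27.00
      vertex 17.60 29.77 27.00
      vertex 7.50 27.99 27.00
    endloop
  endfacet
  facet normal 0.0000 0.0000 1.0000
    outer loop
      vertex 30.00 15.00 27.00
      vertex 7.50 27.99 27.00
      vertex 0.90 20.13 27.00
    endloop
  endfacet
  facet normal 0.0000 0.0000 1.0000
    outer loop
      vertex 30.00 15.00 27.00
      vertex 0.90 20.13 27.00
      vertex 0.90 9.87 27.00
    endloop
  endfacet
  facet normal 0.0000 0.0000 1.0000
    outer loop
      vertex 30.00 15.00 27.00
      vertex 0.90 9.87 27.00
      vertex 7.50 2.01 27.00
    endloop
  endfacet
  facet normal 0.0000 0.0000 1.0000
    outer loop
      vertex 30.00 15.00 27.00
      vertex 7.50 2.01 27.00
      vertex 17.60 0.23 27.00
    endloop
  endfacet
  facet normal 0.0000 0.0000 1.0000
    outer loop
      vertex 30.00 15.00 27.00
      vertex 17.60 0.23 27.00
      vertex 26.49 5.36 27.00
    endloop
  endfacet
  facet normal 0.9397 0.3421 0.0000
    outer loop
      vertex 30.00 15.00 0.00
      vertex 26.49 24.64 0.00
      vertex 26.49 24.64 27.00
    endloop
  endfacet
  facet normal 0.9397 0.3421 0.0000
    outer loop
      vertex 30.00 15.00 0.00
      vertex 26.49 24.64 27.00
      vertex 30.00 15.00 27.00
    endloop
  endfacet
  facet normal 0.4998 0.8661 0.0000
    outer loop
      vertex 26.49 24.64 0.00
      vertex 17.60 29.77 0.00
      vertex 17.60 29.77 27.00
    endloop
  endfacet
  facet normal 0.4998 0.8661 0.0000
    outer loop
      vertex 26.49 24.64 0.00
      vertex 17.60 29.77 27.00
      vertex 26.49 24.64 27.00
    endloop
  endfacet
  facet normal -0.1736 0.9848 0.0000
    outer loop
      vertex 17.60 29.77 0.00
      vertex 7.50 27.99 0.00
      vertex 7.50 27.99 27.00
    endloop
  endfacet
  facet normal -0.1736 0.9848 0.0000
    outer loop
      vertex 17.60 29.77 0.00
      vertex 7.50 27.99 27.00
      vertex 17.60 29.77 27.00
    endloop
  endfacet
  facet normal -0.7658 0.6431 0.0000
    outer loop
      vertex 7.50 27.99 0.00
      vertex 0.90 20.13 0.00
      vertex 0.90 20.13 27.00
    endloop
  endfacet
  facet normal -0.7658 0.6431 0.0000
    outer loop
      vertex 7.50 27.99 0.00
      vertex 0.90 20.13 27.00
      vertex 7.50 27.99 27.00
    endloop
  endfacet
  facet normal -1.0000 0.0000 0.0000
    outer loop
      vertex 0.90 20.13 0.00
      vertex 0.90 9.87 0.00
      vertex 0.90 9.87 27.00
    endloop
  endfacet
  facet normal -1.0000 0.0000 0.0000
    outer loop
      vertex 0.90 20.13 0.00
      vertex 0.90 9.87 27.00
      vertex 0.90 20.13 27.00
    endloop
  endfacet
  facet normal -0.7658 -0.6431 0.0000
    outer loop
      vertex 0.90 9.87 0.00
      vertex 7.50 2.01 0.00
      vertex 7.50 2.01 27.00
    endloop
  endfacet
  facet normal -0.7658 -0.6431 0.0000
    outer loop
      vertex 0.90 9.87 0.00
      vertex 7.50 2.01 27.00
      vertex 0.90 9.87 27.00
    endloop
  endfacet
  facet normal -0.1736 -0.9848 0.0000
    outer loop
      vertex 7.50 2.01 0.00
      vertex 17.60 0.23 0.00
      vertex 17.60 0.23 27.00
    endloop
  endfacet
  facet normal -0.1736 -0.9848 0.0000
    outer loop
      vertex 7.50 2.01 0.00
      vertex 17.60 0.23 27.00
      vertex 7.50 2.01 27.00
    endloop
  endfacet
  facet normal 0.4998 -0.8661 0.0000
    outer loop
      vertex 17.60 0.23 0.00
      vertex 26.49 5.36 0.00
      vertex 26.49 5.36 27.00
    endloop
  endfacet
  facet normal 0.4998 -0.8661 0.0000
    outer loop
      vertex 17.60 0.23 0.00
      vertex 26.49 5.36 27.00
      vertex 17.60 0.23 27.00
    endloop
  endfacet
  facet normal 0.9397 -0.3421 0.0000
    outer loop
      vertex 26.49 5.36 0.00
      vertex 30.00 15.00 0.00
      vertex 30.00 15.00 27.00
    endloop
  endfacet
  facet normal 0.9397 -0.3421 0.0000
    outer loop
      vertex 26.49 5.36 0.00
      vertex 30.00 15.00 27.00
      vertex 26.49 5.36 27.00
    endloop
  endfacet
endsolid part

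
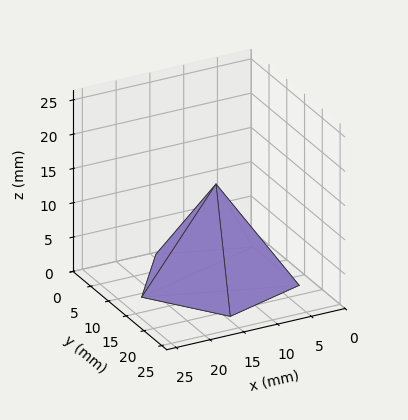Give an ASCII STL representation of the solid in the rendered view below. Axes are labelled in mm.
Reading the render: the shape is a regular 5-sided pyramid, base circumscribed radius ≈ 11 mm, apex at z ≈ 14 mm (dimensions read to the nearest mm from the axis ticks). For the STL, each face is triangulated and given an outward normal.

solid part
  facet normal 0.0000 0.0000 -1.0000
    outer loop
      vertex 2.10 17.47 0.00
      vertex 14.40 21.46 0.00
      vertex 22.00 11.00 0.00
    endloop
  endfacet
  facet normal 0.0000 0.0000 -1.0000
    outer loop
      vertex 2.10 4.53 0.00
      vertex 2.10 17.47 0.00
      vertex 22.00 11.00 0.00
    endloop
  endfacet
  facet normal 0.0000 0.0000 -1.0000
    outer loop
      vertex 14.40 0.54 0.00
      vertex 2.10 4.53 0.00
      vertex 22.00 11.00 0.00
    endloop
  endfacet
  facet normal 0.6827 0.4961 0.5364
    outer loop
      vertex 22.00 11.00 0.00
      vertex 14.40 21.46 0.00
      vertex 11.00 11.00 14.00
    endloop
  endfacet
  facet normal -0.2604 0.8027 0.5365
    outer loop
      vertex 14.40 21.46 0.00
      vertex 2.10 17.47 0.00
      vertex 11.00 11.00 14.00
    endloop
  endfacet
  facet normal -0.8439 0.0000 0.5365
    outer loop
      vertex 2.10 17.47 0.00
      vertex 2.10 4.53 0.00
      vertex 11.00 11.00 14.00
    endloop
  endfacet
  facet normal -0.2604 -0.8027 0.5365
    outer loop
      vertex 2.10 4.53 0.00
      vertex 14.40 0.54 0.00
      vertex 11.00 11.00 14.00
    endloop
  endfacet
  facet normal 0.6827 -0.4961 0.5364
    outer loop
      vertex 14.40 0.54 0.00
      vertex 22.00 11.00 0.00
      vertex 11.00 11.00 14.00
    endloop
  endfacet
endsolid part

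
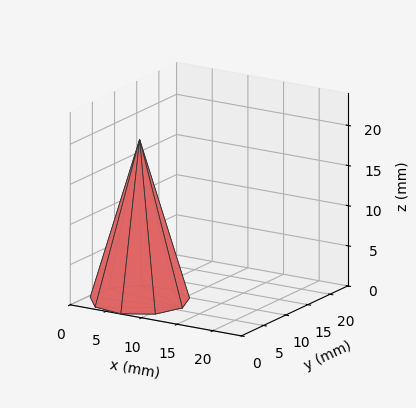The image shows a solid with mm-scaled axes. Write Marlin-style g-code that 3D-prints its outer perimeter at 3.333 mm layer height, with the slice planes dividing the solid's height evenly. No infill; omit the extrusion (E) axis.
Reading the render: the shape is a regular 9-sided pyramid, base circumscribed radius ≈ 6 mm, apex at z ≈ 20 mm (dimensions read to the nearest mm from the axis ticks). For the g-code, the solid's height is divided into equal slices at the stated Δz and each level perimeter traced with G1 moves after a G0 lift.

; perimeter-only toolpath
G21 ; units = mm
G90 ; absolute positioning
G28 ; home
; layer 1
G0 Z3.333
G0 X11.000 Y6.000
G1 X9.830 Y9.214
G1 X6.868 Y10.924
G1 X3.500 Y10.330
G1 X1.302 Y7.710
G1 X1.302 Y4.290
G1 X3.500 Y1.670
G1 X6.868 Y1.076
G1 X9.830 Y2.786
G1 X11.000 Y6.000
; layer 2
G0 Z6.667
G0 X10.000 Y6.000
G1 X9.064 Y8.571
G1 X6.695 Y9.939
G1 X4.000 Y9.464
G1 X2.241 Y7.368
G1 X2.241 Y4.632
G1 X4.000 Y2.536
G1 X6.695 Y2.061
G1 X9.064 Y3.429
G1 X10.000 Y6.000
; layer 3
G0 Z10.000
G0 X9.000 Y6.000
G1 X8.298 Y7.928
G1 X6.521 Y8.954
G1 X4.500 Y8.598
G1 X3.181 Y7.026
G1 X3.181 Y4.974
G1 X4.500 Y3.402
G1 X6.521 Y3.046
G1 X8.298 Y4.072
G1 X9.000 Y6.000
; layer 4
G0 Z13.333
G0 X8.000 Y6.000
G1 X7.532 Y7.286
G1 X6.347 Y7.970
G1 X5.000 Y7.732
G1 X4.121 Y6.684
G1 X4.121 Y5.316
G1 X5.000 Y4.268
G1 X6.347 Y4.030
G1 X7.532 Y4.714
G1 X8.000 Y6.000
; layer 5
G0 Z16.667
G0 X7.000 Y6.000
G1 X6.766 Y6.643
G1 X6.174 Y6.985
G1 X5.500 Y6.866
G1 X5.060 Y6.342
G1 X5.060 Y5.658
G1 X5.500 Y5.134
G1 X6.174 Y5.015
G1 X6.766 Y5.357
G1 X7.000 Y6.000
M2 ; end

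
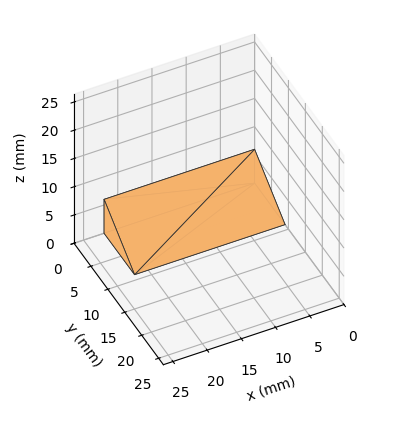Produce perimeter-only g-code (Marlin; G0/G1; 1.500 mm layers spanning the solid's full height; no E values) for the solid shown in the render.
Reading the render: the shape is a wedge (ramp): 22 × 9 mm base, rising to 6 mm along the y=0 edge and sloping linearly to z=0 at y=9 (dimensions read to the nearest mm from the axis ticks). For the g-code, the solid's height is divided into equal slices at the stated Δz and each level perimeter traced with G1 moves after a G0 lift.

; perimeter-only toolpath
G21 ; units = mm
G90 ; absolute positioning
G28 ; home
; layer 1
G0 Z1.500
G0 X0.000 Y0.000
G1 X22.000 Y0.000
G1 X22.000 Y6.750
G1 X0.000 Y6.750
G1 X0.000 Y0.000
; layer 2
G0 Z3.000
G0 X0.000 Y0.000
G1 X22.000 Y0.000
G1 X22.000 Y4.500
G1 X0.000 Y4.500
G1 X0.000 Y0.000
; layer 3
G0 Z4.500
G0 X0.000 Y0.000
G1 X22.000 Y0.000
G1 X22.000 Y2.250
G1 X0.000 Y2.250
G1 X0.000 Y0.000
M2 ; end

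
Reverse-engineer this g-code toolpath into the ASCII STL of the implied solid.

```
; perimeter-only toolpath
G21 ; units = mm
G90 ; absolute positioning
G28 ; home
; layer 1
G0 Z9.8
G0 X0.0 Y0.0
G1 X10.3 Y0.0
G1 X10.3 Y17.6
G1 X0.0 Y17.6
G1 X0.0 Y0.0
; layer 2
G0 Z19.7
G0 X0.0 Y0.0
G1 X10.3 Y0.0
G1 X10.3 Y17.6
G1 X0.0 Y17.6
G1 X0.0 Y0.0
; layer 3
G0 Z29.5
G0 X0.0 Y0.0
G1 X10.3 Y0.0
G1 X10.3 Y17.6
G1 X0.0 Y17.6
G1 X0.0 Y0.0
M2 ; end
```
solid part
  facet normal 0.0000 0.0000 -1.0000
    outer loop
      vertex 10.3 17.6 0.0
      vertex 10.3 0.0 0.0
      vertex 0.0 0.0 0.0
    endloop
  endfacet
  facet normal 0.0000 0.0000 -1.0000
    outer loop
      vertex 0.0 17.6 0.0
      vertex 10.3 17.6 0.0
      vertex 0.0 0.0 0.0
    endloop
  endfacet
  facet normal 0.0000 0.0000 1.0000
    outer loop
      vertex 0.0 0.0 29.5
      vertex 10.3 0.0 29.5
      vertex 10.3 17.6 29.5
    endloop
  endfacet
  facet normal 0.0000 0.0000 1.0000
    outer loop
      vertex 0.0 0.0 29.5
      vertex 10.3 17.6 29.5
      vertex 0.0 17.6 29.5
    endloop
  endfacet
  facet normal 0.0000 -1.0000 0.0000
    outer loop
      vertex 0.0 0.0 0.0
      vertex 10.3 0.0 0.0
      vertex 10.3 0.0 29.5
    endloop
  endfacet
  facet normal 0.0000 -1.0000 0.0000
    outer loop
      vertex 0.0 0.0 0.0
      vertex 10.3 0.0 29.5
      vertex 0.0 0.0 29.5
    endloop
  endfacet
  facet normal 0.0000 1.0000 0.0000
    outer loop
      vertex 10.3 17.6 29.5
      vertex 10.3 17.6 0.0
      vertex 0.0 17.6 0.0
    endloop
  endfacet
  facet normal 0.0000 1.0000 0.0000
    outer loop
      vertex 0.0 17.6 29.5
      vertex 10.3 17.6 29.5
      vertex 0.0 17.6 0.0
    endloop
  endfacet
  facet normal -1.0000 0.0000 0.0000
    outer loop
      vertex 0.0 17.6 29.5
      vertex 0.0 17.6 0.0
      vertex 0.0 0.0 0.0
    endloop
  endfacet
  facet normal -1.0000 0.0000 0.0000
    outer loop
      vertex 0.0 0.0 29.5
      vertex 0.0 17.6 29.5
      vertex 0.0 0.0 0.0
    endloop
  endfacet
  facet normal 1.0000 0.0000 0.0000
    outer loop
      vertex 10.3 0.0 0.0
      vertex 10.3 17.6 0.0
      vertex 10.3 17.6 29.5
    endloop
  endfacet
  facet normal 1.0000 0.0000 0.0000
    outer loop
      vertex 10.3 0.0 0.0
      vertex 10.3 17.6 29.5
      vertex 10.3 0.0 29.5
    endloop
  endfacet
endsolid part

The G0 Z moves step by Δz≈9.8 mm. Every layer's G1 loop is the same polygon, so the solid is a straight extrusion of it from z=0 to z≈29.5. Closing with flat bottom and top caps and triangulating gives 12 facets — a rectangular box, roughly 10.3 × 17.6 mm footprint and 29.5 mm tall.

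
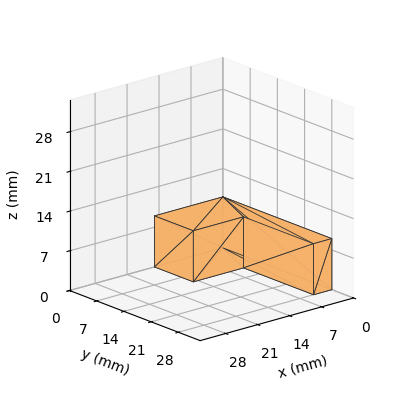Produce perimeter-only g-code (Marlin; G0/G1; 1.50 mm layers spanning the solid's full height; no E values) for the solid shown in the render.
Reading the render: the shape is an L-shaped prism: outer 15 × 28 mm, arm thicknesses ≈ 10 mm (horizontal) and 4 mm (vertical), extruded 9 mm in z (dimensions read to the nearest mm from the axis ticks). For the g-code, the solid's height is divided into equal slices at the stated Δz and each level perimeter traced with G1 moves after a G0 lift.

; perimeter-only toolpath
G21 ; units = mm
G90 ; absolute positioning
G28 ; home
; layer 1
G0 Z1.50
G0 X0.00 Y0.00
G1 X15.00 Y0.00
G1 X15.00 Y10.00
G1 X4.00 Y10.00
G1 X4.00 Y28.00
G1 X0.00 Y28.00
G1 X0.00 Y0.00
; layer 2
G0 Z3.00
G0 X0.00 Y0.00
G1 X15.00 Y0.00
G1 X15.00 Y10.00
G1 X4.00 Y10.00
G1 X4.00 Y28.00
G1 X0.00 Y28.00
G1 X0.00 Y0.00
; layer 3
G0 Z4.50
G0 X0.00 Y0.00
G1 X15.00 Y0.00
G1 X15.00 Y10.00
G1 X4.00 Y10.00
G1 X4.00 Y28.00
G1 X0.00 Y28.00
G1 X0.00 Y0.00
; layer 4
G0 Z6.00
G0 X0.00 Y0.00
G1 X15.00 Y0.00
G1 X15.00 Y10.00
G1 X4.00 Y10.00
G1 X4.00 Y28.00
G1 X0.00 Y28.00
G1 X0.00 Y0.00
; layer 5
G0 Z7.50
G0 X0.00 Y0.00
G1 X15.00 Y0.00
G1 X15.00 Y10.00
G1 X4.00 Y10.00
G1 X4.00 Y28.00
G1 X0.00 Y28.00
G1 X0.00 Y0.00
; layer 6
G0 Z9.00
G0 X0.00 Y0.00
G1 X15.00 Y0.00
G1 X15.00 Y10.00
G1 X4.00 Y10.00
G1 X4.00 Y28.00
G1 X0.00 Y28.00
G1 X0.00 Y0.00
M2 ; end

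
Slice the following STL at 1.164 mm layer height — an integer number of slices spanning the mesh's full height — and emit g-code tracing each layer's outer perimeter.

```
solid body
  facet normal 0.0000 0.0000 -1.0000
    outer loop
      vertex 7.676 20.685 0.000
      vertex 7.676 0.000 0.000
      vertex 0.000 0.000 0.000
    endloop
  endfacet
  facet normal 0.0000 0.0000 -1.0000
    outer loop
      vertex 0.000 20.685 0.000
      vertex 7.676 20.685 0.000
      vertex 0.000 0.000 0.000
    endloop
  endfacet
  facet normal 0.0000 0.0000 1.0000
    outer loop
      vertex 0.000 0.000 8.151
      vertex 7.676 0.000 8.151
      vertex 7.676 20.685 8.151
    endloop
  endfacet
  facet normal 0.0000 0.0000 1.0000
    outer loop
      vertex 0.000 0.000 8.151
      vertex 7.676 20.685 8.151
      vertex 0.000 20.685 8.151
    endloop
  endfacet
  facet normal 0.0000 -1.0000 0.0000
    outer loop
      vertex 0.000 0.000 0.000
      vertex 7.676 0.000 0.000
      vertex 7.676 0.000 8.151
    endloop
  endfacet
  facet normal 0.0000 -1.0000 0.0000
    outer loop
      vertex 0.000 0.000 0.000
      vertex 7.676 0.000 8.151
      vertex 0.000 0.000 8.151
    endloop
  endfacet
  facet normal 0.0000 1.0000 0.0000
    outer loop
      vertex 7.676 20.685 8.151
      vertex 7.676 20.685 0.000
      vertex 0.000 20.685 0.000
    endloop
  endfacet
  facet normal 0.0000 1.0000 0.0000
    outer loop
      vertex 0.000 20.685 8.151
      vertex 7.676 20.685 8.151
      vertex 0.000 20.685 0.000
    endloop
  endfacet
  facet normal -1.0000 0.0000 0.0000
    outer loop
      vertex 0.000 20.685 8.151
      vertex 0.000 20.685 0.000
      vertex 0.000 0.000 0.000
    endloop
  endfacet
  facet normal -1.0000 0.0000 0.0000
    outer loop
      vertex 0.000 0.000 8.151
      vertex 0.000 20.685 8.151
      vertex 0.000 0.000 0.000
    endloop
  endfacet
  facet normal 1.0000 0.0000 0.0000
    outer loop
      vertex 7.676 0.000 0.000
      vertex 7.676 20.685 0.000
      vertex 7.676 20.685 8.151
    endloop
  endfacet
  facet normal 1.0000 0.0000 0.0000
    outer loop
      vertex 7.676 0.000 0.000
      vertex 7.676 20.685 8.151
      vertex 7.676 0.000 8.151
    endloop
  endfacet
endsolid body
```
; perimeter-only toolpath
G21 ; units = mm
G90 ; absolute positioning
G28 ; home
; layer 1
G0 Z1.164
G0 X0.000 Y0.000
G1 X7.676 Y0.000
G1 X7.676 Y20.685
G1 X0.000 Y20.685
G1 X0.000 Y0.000
; layer 2
G0 Z2.329
G0 X0.000 Y0.000
G1 X7.676 Y0.000
G1 X7.676 Y20.685
G1 X0.000 Y20.685
G1 X0.000 Y0.000
; layer 3
G0 Z3.493
G0 X0.000 Y0.000
G1 X7.676 Y0.000
G1 X7.676 Y20.685
G1 X0.000 Y20.685
G1 X0.000 Y0.000
; layer 4
G0 Z4.658
G0 X0.000 Y0.000
G1 X7.676 Y0.000
G1 X7.676 Y20.685
G1 X0.000 Y20.685
G1 X0.000 Y0.000
; layer 5
G0 Z5.822
G0 X0.000 Y0.000
G1 X7.676 Y0.000
G1 X7.676 Y20.685
G1 X0.000 Y20.685
G1 X0.000 Y0.000
; layer 6
G0 Z6.987
G0 X0.000 Y0.000
G1 X7.676 Y0.000
G1 X7.676 Y20.685
G1 X0.000 Y20.685
G1 X0.000 Y0.000
; layer 7
G0 Z8.151
G0 X0.000 Y0.000
G1 X7.676 Y0.000
G1 X7.676 Y20.685
G1 X0.000 Y20.685
G1 X0.000 Y0.000
M2 ; end

The solid is a rectangular box, roughly 7.68 × 20.7 mm footprint and 8.15 mm tall. Slicing at Δz = 1.164 mm — 7 equal slices spanning the solid's height, so layer i sits at z = i·h/7 — gives 7 non-empty perimeters. Each is a 4-segment closed polygon; G0 lifts to the layer z and rapids to the start vertex, then G1 traces the edges.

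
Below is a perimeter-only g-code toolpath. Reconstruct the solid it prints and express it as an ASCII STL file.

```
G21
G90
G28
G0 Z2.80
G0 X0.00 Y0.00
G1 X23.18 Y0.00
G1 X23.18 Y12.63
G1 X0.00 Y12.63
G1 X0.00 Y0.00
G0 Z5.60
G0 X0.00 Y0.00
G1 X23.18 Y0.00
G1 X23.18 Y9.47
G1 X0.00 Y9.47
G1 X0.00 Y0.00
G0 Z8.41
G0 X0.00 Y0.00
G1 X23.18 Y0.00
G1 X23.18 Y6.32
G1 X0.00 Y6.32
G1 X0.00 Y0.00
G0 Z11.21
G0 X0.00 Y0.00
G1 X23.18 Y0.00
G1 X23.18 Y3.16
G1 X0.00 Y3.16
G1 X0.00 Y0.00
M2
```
solid part
  facet normal 0.0000 0.0000 -1.0000
    outer loop
      vertex 23.18 15.79 0.00
      vertex 23.18 0.00 0.00
      vertex 0.00 0.00 0.00
    endloop
  endfacet
  facet normal 0.0000 0.0000 -1.0000
    outer loop
      vertex 0.00 15.79 0.00
      vertex 23.18 15.79 0.00
      vertex 0.00 0.00 0.00
    endloop
  endfacet
  facet normal 0.0000 -1.0000 0.0000
    outer loop
      vertex 0.00 0.00 0.00
      vertex 23.18 0.00 0.00
      vertex 23.18 0.00 14.01
    endloop
  endfacet
  facet normal 0.0000 -1.0000 0.0000
    outer loop
      vertex 0.00 0.00 0.00
      vertex 23.18 0.00 14.01
      vertex 0.00 0.00 14.01
    endloop
  endfacet
  facet normal 0.0000 0.6637 0.7480
    outer loop
      vertex 0.00 0.00 14.01
      vertex 23.18 0.00 14.01
      vertex 23.18 15.79 0.00
    endloop
  endfacet
  facet normal 0.0000 0.6637 0.7480
    outer loop
      vertex 0.00 0.00 14.01
      vertex 23.18 15.79 0.00
      vertex 0.00 15.79 0.00
    endloop
  endfacet
  facet normal -1.0000 0.0000 0.0000
    outer loop
      vertex 0.00 0.00 14.01
      vertex 0.00 15.79 0.00
      vertex 0.00 0.00 0.00
    endloop
  endfacet
  facet normal 1.0000 0.0000 0.0000
    outer loop
      vertex 23.18 0.00 0.00
      vertex 23.18 15.79 0.00
      vertex 23.18 0.00 14.01
    endloop
  endfacet
endsolid part

The G0 Z moves step by Δz≈2.80 mm. The G1 loops shrink linearly with z, so the solid tapers from its base footprint up to z≈14. Closing with a flat bottom cap and the tapered top and triangulating gives 8 facets — a wedge (ramp): 23.2 × 15.8 mm base, rising to 14 mm along the y=0 edge and sloping linearly to z=0 at y=15.8.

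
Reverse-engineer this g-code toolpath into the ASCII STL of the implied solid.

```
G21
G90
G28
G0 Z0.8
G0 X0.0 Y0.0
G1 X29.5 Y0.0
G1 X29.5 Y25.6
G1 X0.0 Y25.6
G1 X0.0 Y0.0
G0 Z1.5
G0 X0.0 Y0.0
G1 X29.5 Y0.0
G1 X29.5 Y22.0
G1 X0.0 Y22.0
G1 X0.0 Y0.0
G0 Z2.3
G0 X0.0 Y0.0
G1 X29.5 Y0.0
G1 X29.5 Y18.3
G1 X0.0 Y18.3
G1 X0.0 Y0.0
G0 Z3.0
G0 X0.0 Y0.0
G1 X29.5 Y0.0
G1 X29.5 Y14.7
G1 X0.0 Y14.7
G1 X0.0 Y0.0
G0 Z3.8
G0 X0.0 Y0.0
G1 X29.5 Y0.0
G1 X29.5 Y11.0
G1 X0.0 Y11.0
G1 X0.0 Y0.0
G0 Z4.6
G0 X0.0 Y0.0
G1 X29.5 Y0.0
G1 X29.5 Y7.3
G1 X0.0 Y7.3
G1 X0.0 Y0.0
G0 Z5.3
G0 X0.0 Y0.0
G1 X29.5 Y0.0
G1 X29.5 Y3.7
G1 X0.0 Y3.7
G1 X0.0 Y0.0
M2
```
solid part
  facet normal 0.0000 0.0000 -1.0000
    outer loop
      vertex 29.5 29.3 0.0
      vertex 29.5 0.0 0.0
      vertex 0.0 0.0 0.0
    endloop
  endfacet
  facet normal 0.0000 0.0000 -1.0000
    outer loop
      vertex 0.0 29.3 0.0
      vertex 29.5 29.3 0.0
      vertex 0.0 0.0 0.0
    endloop
  endfacet
  facet normal 0.0000 -1.0000 0.0000
    outer loop
      vertex 0.0 0.0 0.0
      vertex 29.5 0.0 0.0
      vertex 29.5 0.0 6.1
    endloop
  endfacet
  facet normal 0.0000 -1.0000 0.0000
    outer loop
      vertex 0.0 0.0 0.0
      vertex 29.5 0.0 6.1
      vertex 0.0 0.0 6.1
    endloop
  endfacet
  facet normal 0.0000 0.2038 0.9790
    outer loop
      vertex 0.0 0.0 6.1
      vertex 29.5 0.0 6.1
      vertex 29.5 29.3 0.0
    endloop
  endfacet
  facet normal 0.0000 0.2038 0.9790
    outer loop
      vertex 0.0 0.0 6.1
      vertex 29.5 29.3 0.0
      vertex 0.0 29.3 0.0
    endloop
  endfacet
  facet normal -1.0000 0.0000 0.0000
    outer loop
      vertex 0.0 0.0 6.1
      vertex 0.0 29.3 0.0
      vertex 0.0 0.0 0.0
    endloop
  endfacet
  facet normal 1.0000 0.0000 0.0000
    outer loop
      vertex 29.5 0.0 0.0
      vertex 29.5 29.3 0.0
      vertex 29.5 0.0 6.1
    endloop
  endfacet
endsolid part

The G0 Z moves step by Δz≈0.8 mm. The G1 loops shrink linearly with z, so the solid tapers from its base footprint up to z≈6.1. Closing with a flat bottom cap and the tapered top and triangulating gives 8 facets — a wedge (ramp): 29.5 × 29.3 mm base, rising to 6.1 mm along the y=0 edge and sloping linearly to z=0 at y=29.3.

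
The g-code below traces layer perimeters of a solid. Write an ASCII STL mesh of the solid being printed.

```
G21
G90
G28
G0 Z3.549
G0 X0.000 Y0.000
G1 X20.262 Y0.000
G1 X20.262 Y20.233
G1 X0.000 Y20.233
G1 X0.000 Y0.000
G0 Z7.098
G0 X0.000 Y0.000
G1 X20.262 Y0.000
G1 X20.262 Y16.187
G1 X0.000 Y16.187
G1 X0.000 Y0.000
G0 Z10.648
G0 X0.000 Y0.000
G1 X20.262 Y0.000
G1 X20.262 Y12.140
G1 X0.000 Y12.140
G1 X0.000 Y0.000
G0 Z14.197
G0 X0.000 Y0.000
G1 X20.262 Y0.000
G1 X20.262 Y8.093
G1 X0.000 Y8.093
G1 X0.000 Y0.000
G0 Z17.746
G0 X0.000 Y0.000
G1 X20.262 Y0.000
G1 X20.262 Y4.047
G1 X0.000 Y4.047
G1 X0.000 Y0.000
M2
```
solid part
  facet normal 0.0000 0.0000 -1.0000
    outer loop
      vertex 20.262 24.280 0.000
      vertex 20.262 0.000 0.000
      vertex 0.000 0.000 0.000
    endloop
  endfacet
  facet normal 0.0000 0.0000 -1.0000
    outer loop
      vertex 0.000 24.280 0.000
      vertex 20.262 24.280 0.000
      vertex 0.000 0.000 0.000
    endloop
  endfacet
  facet normal 0.0000 -1.0000 0.0000
    outer loop
      vertex 0.000 0.000 0.000
      vertex 20.262 0.000 0.000
      vertex 20.262 0.000 21.295
    endloop
  endfacet
  facet normal 0.0000 -1.0000 0.0000
    outer loop
      vertex 0.000 0.000 0.000
      vertex 20.262 0.000 21.295
      vertex 0.000 0.000 21.295
    endloop
  endfacet
  facet normal 0.0000 0.6594 0.7518
    outer loop
      vertex 0.000 0.000 21.295
      vertex 20.262 0.000 21.295
      vertex 20.262 24.280 0.000
    endloop
  endfacet
  facet normal 0.0000 0.6594 0.7518
    outer loop
      vertex 0.000 0.000 21.295
      vertex 20.262 24.280 0.000
      vertex 0.000 24.280 0.000
    endloop
  endfacet
  facet normal -1.0000 0.0000 0.0000
    outer loop
      vertex 0.000 0.000 21.295
      vertex 0.000 24.280 0.000
      vertex 0.000 0.000 0.000
    endloop
  endfacet
  facet normal 1.0000 0.0000 0.0000
    outer loop
      vertex 20.262 0.000 0.000
      vertex 20.262 24.280 0.000
      vertex 20.262 0.000 21.295
    endloop
  endfacet
endsolid part

The G0 Z moves step by Δz≈3.549 mm. The G1 loops shrink linearly with z, so the solid tapers from its base footprint up to z≈21.3. Closing with a flat bottom cap and the tapered top and triangulating gives 8 facets — a wedge (ramp): 20.3 × 24.3 mm base, rising to 21.3 mm along the y=0 edge and sloping linearly to z=0 at y=24.3.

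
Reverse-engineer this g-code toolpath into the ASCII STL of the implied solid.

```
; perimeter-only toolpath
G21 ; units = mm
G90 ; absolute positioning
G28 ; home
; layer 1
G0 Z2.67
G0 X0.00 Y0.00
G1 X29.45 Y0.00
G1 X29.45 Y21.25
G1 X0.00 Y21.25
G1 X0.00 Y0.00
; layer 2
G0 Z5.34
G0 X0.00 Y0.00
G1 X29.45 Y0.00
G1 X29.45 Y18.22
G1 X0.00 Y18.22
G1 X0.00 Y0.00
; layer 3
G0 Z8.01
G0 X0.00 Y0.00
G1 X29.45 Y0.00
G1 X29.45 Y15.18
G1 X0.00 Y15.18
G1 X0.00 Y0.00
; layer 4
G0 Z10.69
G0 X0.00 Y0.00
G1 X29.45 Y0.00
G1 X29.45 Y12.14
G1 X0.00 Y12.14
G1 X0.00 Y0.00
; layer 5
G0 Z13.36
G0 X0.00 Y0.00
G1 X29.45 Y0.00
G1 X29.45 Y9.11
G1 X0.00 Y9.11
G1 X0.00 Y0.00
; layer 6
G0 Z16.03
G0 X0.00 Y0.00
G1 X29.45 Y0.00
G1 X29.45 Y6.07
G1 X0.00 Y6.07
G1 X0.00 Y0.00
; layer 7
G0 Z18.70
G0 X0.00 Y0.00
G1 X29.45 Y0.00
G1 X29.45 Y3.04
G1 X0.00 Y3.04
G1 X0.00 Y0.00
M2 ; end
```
solid part
  facet normal 0.0000 0.0000 -1.0000
    outer loop
      vertex 29.45 24.29 0.00
      vertex 29.45 0.00 0.00
      vertex 0.00 0.00 0.00
    endloop
  endfacet
  facet normal 0.0000 0.0000 -1.0000
    outer loop
      vertex 0.00 24.29 0.00
      vertex 29.45 24.29 0.00
      vertex 0.00 0.00 0.00
    endloop
  endfacet
  facet normal 0.0000 -1.0000 0.0000
    outer loop
      vertex 0.00 0.00 0.00
      vertex 29.45 0.00 0.00
      vertex 29.45 0.00 21.37
    endloop
  endfacet
  facet normal 0.0000 -1.0000 0.0000
    outer loop
      vertex 0.00 0.00 0.00
      vertex 29.45 0.00 21.37
      vertex 0.00 0.00 21.37
    endloop
  endfacet
  facet normal 0.0000 0.6605 0.7508
    outer loop
      vertex 0.00 0.00 21.37
      vertex 29.45 0.00 21.37
      vertex 29.45 24.29 0.00
    endloop
  endfacet
  facet normal 0.0000 0.6605 0.7508
    outer loop
      vertex 0.00 0.00 21.37
      vertex 29.45 24.29 0.00
      vertex 0.00 24.29 0.00
    endloop
  endfacet
  facet normal -1.0000 0.0000 0.0000
    outer loop
      vertex 0.00 0.00 21.37
      vertex 0.00 24.29 0.00
      vertex 0.00 0.00 0.00
    endloop
  endfacet
  facet normal 1.0000 0.0000 0.0000
    outer loop
      vertex 29.45 0.00 0.00
      vertex 29.45 24.29 0.00
      vertex 29.45 0.00 21.37
    endloop
  endfacet
endsolid part

The G0 Z moves step by Δz≈2.67 mm. The G1 loops shrink linearly with z, so the solid tapers from its base footprint up to z≈21.4. Closing with a flat bottom cap and the tapered top and triangulating gives 8 facets — a wedge (ramp): 29.4 × 24.3 mm base, rising to 21.4 mm along the y=0 edge and sloping linearly to z=0 at y=24.3.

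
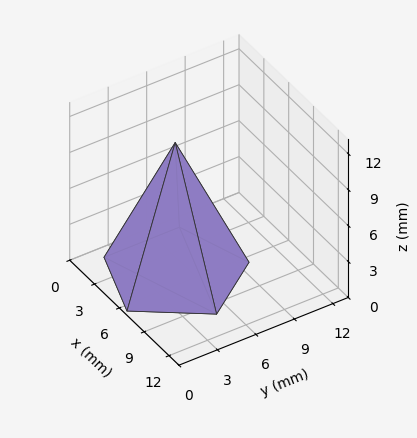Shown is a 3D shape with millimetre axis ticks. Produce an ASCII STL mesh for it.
Reading the render: the shape is a regular 5-sided pyramid, base circumscribed radius ≈ 5 mm, apex at z ≈ 11 mm (dimensions read to the nearest mm from the axis ticks). For the STL, each face is triangulated and given an outward normal.

solid part
  facet normal 0.0000 0.0000 -1.0000
    outer loop
      vertex 0.955 7.939 0.000
      vertex 6.545 9.755 0.000
      vertex 10.000 5.000 0.000
    endloop
  endfacet
  facet normal 0.0000 0.0000 -1.0000
    outer loop
      vertex 0.955 2.061 0.000
      vertex 0.955 7.939 0.000
      vertex 10.000 5.000 0.000
    endloop
  endfacet
  facet normal 0.0000 0.0000 -1.0000
    outer loop
      vertex 6.545 0.245 0.000
      vertex 0.955 2.061 0.000
      vertex 10.000 5.000 0.000
    endloop
  endfacet
  facet normal 0.7593 0.5517 0.3451
    outer loop
      vertex 10.000 5.000 0.000
      vertex 6.545 9.755 0.000
      vertex 5.000 5.000 11.000
    endloop
  endfacet
  facet normal -0.2900 0.8926 0.3451
    outer loop
      vertex 6.545 9.755 0.000
      vertex 0.955 7.939 0.000
      vertex 5.000 5.000 11.000
    endloop
  endfacet
  facet normal -0.9386 0.0000 0.3451
    outer loop
      vertex 0.955 7.939 0.000
      vertex 0.955 2.061 0.000
      vertex 5.000 5.000 11.000
    endloop
  endfacet
  facet normal -0.2900 -0.8926 0.3451
    outer loop
      vertex 0.955 2.061 0.000
      vertex 6.545 0.245 0.000
      vertex 5.000 5.000 11.000
    endloop
  endfacet
  facet normal 0.7593 -0.5517 0.3451
    outer loop
      vertex 6.545 0.245 0.000
      vertex 10.000 5.000 0.000
      vertex 5.000 5.000 11.000
    endloop
  endfacet
endsolid part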